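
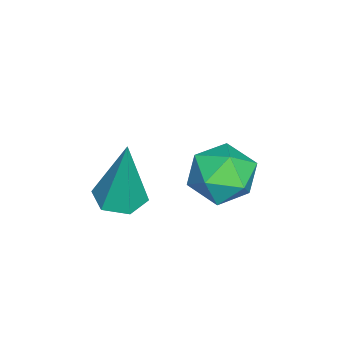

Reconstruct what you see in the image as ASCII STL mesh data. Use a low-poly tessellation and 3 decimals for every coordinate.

solid 
facet normal -0.541 0.788 -0.294
outer loop
vertex -3.155 3.16 -0.255
vertex -3.893 2.748 -0.001
vertex -3.455 3.261 0.569
endloop
endfacet
facet normal 0.110 0.991 -0.081
outer loop
vertex -3.155 3.16 -0.255
vertex -3.455 3.261 0.569
vertex -2.591 3.153 0.424
endloop
endfacet
facet normal 0.589 0.648 -0.483
outer loop
vertex -3.155 3.16 -0.255
vertex -2.591 3.153 0.424
vertex -2.494 2.574 -0.235
endloop
endfacet
facet normal 0.235 0.233 -0.943
outer loop
vertex -3.155 3.16 -0.255
vertex -2.494 2.574 -0.235
vertex -3.299 2.323 -0.498
endloop
endfacet
facet normal -0.463 0.320 -0.827
outer loop
vertex -3.155 3.16 -0.255
vertex -3.299 2.323 -0.498
vertex -3.893 2.748 -0.001
endloop
endfacet
facet normal 0.197 0.779 0.595
outer loop
vertex -2.591 3.153 0.424
vertex -3.455 3.261 0.569
vertex -2.981 2.737 1.098
endloop
endfacet
facet normal -0.856 0.452 0.251
outer loop
vertex -3.455 3.261 0.569
vertex -3.893 2.748 -0.001
vertex -3.786 2.486 0.835
endloop
endfacet
facet normal -0.730 -0.306 -0.611
outer loop
vertex -3.893 2.748 -0.001
vertex -3.299 2.323 -0.498
vertex -3.689 1.907 0.176
endloop
endfacet
facet normal 0.401 -0.446 -0.801
outer loop
vertex -3.299 2.323 -0.498
vertex -2.494 2.574 -0.235
vertex -2.825 1.799 0.031
endloop
endfacet
facet normal 0.973 0.225 -0.054
outer loop
vertex -2.494 2.574 -0.235
vertex -2.591 3.153 0.424
vertex -2.387 2.312 0.601
endloop
endfacet
facet normal -0.235 -0.233 0.943
outer loop
vertex -3.125 1.9 0.855
vertex -2.981 2.737 1.098
vertex -3.786 2.486 0.835
endloop
endfacet
facet normal -0.589 -0.648 0.483
outer loop
vertex -3.125 1.9 0.855
vertex -3.786 2.486 0.835
vertex -3.689 1.907 0.176
endloop
endfacet
facet normal -0.110 -0.991 0.081
outer loop
vertex -3.125 1.9 0.855
vertex -3.689 1.907 0.176
vertex -2.825 1.799 0.031
endloop
endfacet
facet normal 0.541 -0.788 0.294
outer loop
vertex -3.125 1.9 0.855
vertex -2.825 1.799 0.031
vertex -2.387 2.312 0.601
endloop
endfacet
facet normal 0.463 -0.320 0.827
outer loop
vertex -3.125 1.9 0.855
vertex -2.387 2.312 0.601
vertex -2.981 2.737 1.098
endloop
endfacet
facet normal -0.401 0.446 0.801
outer loop
vertex -3.786 2.486 0.835
vertex -2.981 2.737 1.098
vertex -3.455 3.261 0.569
endloop
endfacet
facet normal -0.973 -0.225 0.054
outer loop
vertex -3.689 1.907 0.176
vertex -3.786 2.486 0.835
vertex -3.893 2.748 -0.001
endloop
endfacet
facet normal -0.197 -0.779 -0.595
outer loop
vertex -2.825 1.799 0.031
vertex -3.689 1.907 0.176
vertex -3.299 2.323 -0.498
endloop
endfacet
facet normal 0.856 -0.452 -0.251
outer loop
vertex -2.387 2.312 0.601
vertex -2.825 1.799 0.031
vertex -2.494 2.574 -0.235
endloop
endfacet
facet normal 0.730 0.306 0.611
outer loop
vertex -2.981 2.737 1.098
vertex -2.387 2.312 0.601
vertex -2.591 3.153 0.424
endloop
endfacet
facet normal -0.107 -0.126 -0.986
outer loop
vertex -0.26 0.572 1.195
vertex -0.823 0.83 1.223
vertex -0.324 1.184 1.124
endloop
endfacet
facet normal 0.981 0.120 0.151
outer loop
vertex -0.26 0.572 1.195
vertex -0.324 1.184 1.124
vertex -0.617 1.07 3.117
endloop
endfacet
facet normal -0.107 -0.125 -0.986
outer loop
vertex -0.324 1.184 1.124
vertex -0.823 0.83 1.223
vertex -0.887 1.443 1.152
endloop
endfacet
facet normal 0.420 0.900 0.113
outer loop
vertex -0.324 1.184 1.124
vertex -0.887 1.443 1.152
vertex -0.617 1.07 3.117
endloop
endfacet
facet normal -0.108 -0.126 -0.986
outer loop
vertex -0.887 1.443 1.152
vertex -0.823 0.83 1.223
vertex -1.386 1.088 1.252
endloop
endfacet
facet normal -0.534 0.814 0.228
outer loop
vertex -0.887 1.443 1.152
vertex -1.386 1.088 1.252
vertex -0.617 1.07 3.117
endloop
endfacet
facet normal -0.108 -0.124 -0.986
outer loop
vertex -1.386 1.088 1.252
vertex -0.823 0.83 1.223
vertex -1.322 0.476 1.322
endloop
endfacet
facet normal -0.923 -0.053 0.380
outer loop
vertex -1.386 1.088 1.252
vertex -1.322 0.476 1.322
vertex -0.617 1.07 3.117
endloop
endfacet
facet normal -0.107 -0.125 -0.986
outer loop
vertex -1.322 0.476 1.322
vertex -0.823 0.83 1.223
vertex -0.759 0.217 1.294
endloop
endfacet
facet normal -0.362 -0.833 0.418
outer loop
vertex -1.322 0.476 1.322
vertex -0.759 0.217 1.294
vertex -0.617 1.07 3.117
endloop
endfacet
facet normal -0.107 -0.125 -0.986
outer loop
vertex -0.759 0.217 1.294
vertex -0.823 0.83 1.223
vertex -0.26 0.572 1.195
endloop
endfacet
facet normal 0.592 -0.747 0.303
outer loop
vertex -0.759 0.217 1.294
vertex -0.26 0.572 1.195
vertex -0.617 1.07 3.117
endloop
endfacet

endsolid


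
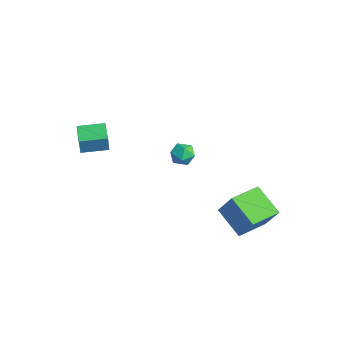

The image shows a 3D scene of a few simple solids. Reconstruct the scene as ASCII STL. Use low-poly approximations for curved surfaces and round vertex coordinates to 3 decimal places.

solid 
facet normal -0.545 -0.136 -0.827
outer loop
vertex 1.092 1.837 -2.857
vertex 0.601 3.579 -2.819
vertex 2.646 2.299 -3.957
endloop
endfacet
facet normal 0.271 -0.962 -0.021
outer loop
vertex 3.699 2.561 -2.361
vertex 1.092 1.837 -2.857
vertex 2.646 2.299 -3.957
endloop
endfacet
facet normal -0.545 -0.136 -0.827
outer loop
vertex 2.646 2.299 -3.957
vertex 0.601 3.579 -2.819
vertex 2.156 4.041 -3.92
endloop
endfacet
facet normal 0.793 0.235 -0.562
outer loop
vertex 2.156 4.041 -3.92
vertex 3.699 2.561 -2.361
vertex 2.646 2.299 -3.957
endloop
endfacet
facet normal -0.793 -0.236 0.562
outer loop
vertex 1.092 1.837 -2.857
vertex 1.654 3.841 -1.223
vertex 0.601 3.579 -2.819
endloop
endfacet
facet normal 0.271 -0.962 -0.021
outer loop
vertex 2.144 2.099 -1.26
vertex 1.092 1.837 -2.857
vertex 3.699 2.561 -2.361
endloop
endfacet
facet normal -0.794 -0.235 0.561
outer loop
vertex 2.144 2.099 -1.26
vertex 1.654 3.841 -1.223
vertex 1.092 1.837 -2.857
endloop
endfacet
facet normal -0.271 0.962 0.021
outer loop
vertex 0.601 3.579 -2.819
vertex 1.654 3.841 -1.223
vertex 2.156 4.041 -3.92
endloop
endfacet
facet normal 0.793 0.236 -0.561
outer loop
vertex 3.208 4.303 -2.323
vertex 3.699 2.561 -2.361
vertex 2.156 4.041 -3.92
endloop
endfacet
facet normal -0.271 0.962 0.021
outer loop
vertex 2.156 4.041 -3.92
vertex 1.654 3.841 -1.223
vertex 3.208 4.303 -2.323
endloop
endfacet
facet normal 0.545 0.136 0.827
outer loop
vertex 3.208 4.303 -2.323
vertex 2.144 2.099 -1.26
vertex 3.699 2.561 -2.361
endloop
endfacet
facet normal 0.545 0.136 0.827
outer loop
vertex 1.654 3.841 -1.223
vertex 2.144 2.099 -1.26
vertex 3.208 4.303 -2.323
endloop
endfacet
facet normal 0.265 0.956 0.128
outer loop
vertex 3.278 -0.562 3.583
vertex 3.191 -0.634 4.3
vertex 3.836 -0.772 3.997
endloop
endfacet
facet normal 0.585 0.677 -0.446
outer loop
vertex 3.278 -0.562 3.583
vertex 3.836 -0.772 3.997
vertex 3.719 -1.092 3.357
endloop
endfacet
facet normal 0.078 0.446 -0.892
outer loop
vertex 3.278 -0.562 3.583
vertex 3.719 -1.092 3.357
vertex 3.002 -1.152 3.264
endloop
endfacet
facet normal -0.557 0.581 -0.593
outer loop
vertex 3.278 -0.562 3.583
vertex 3.002 -1.152 3.264
vertex 2.676 -0.869 3.847
endloop
endfacet
facet normal -0.441 0.897 0.036
outer loop
vertex 3.278 -0.562 3.583
vertex 2.676 -0.869 3.847
vertex 3.191 -0.634 4.3
endloop
endfacet
facet normal 0.966 0.112 -0.233
outer loop
vertex 3.719 -1.092 3.357
vertex 3.836 -0.772 3.997
vertex 3.904 -1.491 3.933
endloop
endfacet
facet normal 0.447 0.563 0.695
outer loop
vertex 3.836 -0.772 3.997
vertex 3.191 -0.634 4.3
vertex 3.578 -1.208 4.516
endloop
endfacet
facet normal -0.694 0.468 0.547
outer loop
vertex 3.191 -0.634 4.3
vertex 2.676 -0.869 3.847
vertex 2.861 -1.268 4.423
endloop
endfacet
facet normal -0.880 -0.041 -0.472
outer loop
vertex 2.676 -0.869 3.847
vertex 3.002 -1.152 3.264
vertex 2.744 -1.588 3.783
endloop
endfacet
facet normal 0.146 -0.261 -0.954
outer loop
vertex 3.002 -1.152 3.264
vertex 3.719 -1.092 3.357
vertex 3.389 -1.726 3.48
endloop
endfacet
facet normal 0.557 -0.581 0.593
outer loop
vertex 3.302 -1.798 4.197
vertex 3.904 -1.491 3.933
vertex 3.578 -1.208 4.516
endloop
endfacet
facet normal -0.078 -0.446 0.892
outer loop
vertex 3.302 -1.798 4.197
vertex 3.578 -1.208 4.516
vertex 2.861 -1.268 4.423
endloop
endfacet
facet normal -0.585 -0.677 0.446
outer loop
vertex 3.302 -1.798 4.197
vertex 2.861 -1.268 4.423
vertex 2.744 -1.588 3.783
endloop
endfacet
facet normal -0.265 -0.956 -0.128
outer loop
vertex 3.302 -1.798 4.197
vertex 2.744 -1.588 3.783
vertex 3.389 -1.726 3.48
endloop
endfacet
facet normal 0.441 -0.897 -0.036
outer loop
vertex 3.302 -1.798 4.197
vertex 3.389 -1.726 3.48
vertex 3.904 -1.491 3.933
endloop
endfacet
facet normal 0.880 0.041 0.472
outer loop
vertex 3.578 -1.208 4.516
vertex 3.904 -1.491 3.933
vertex 3.836 -0.772 3.997
endloop
endfacet
facet normal -0.146 0.261 0.954
outer loop
vertex 2.861 -1.268 4.423
vertex 3.578 -1.208 4.516
vertex 3.191 -0.634 4.3
endloop
endfacet
facet normal -0.966 -0.112 0.233
outer loop
vertex 2.744 -1.588 3.783
vertex 2.861 -1.268 4.423
vertex 2.676 -0.869 3.847
endloop
endfacet
facet normal -0.447 -0.563 -0.695
outer loop
vertex 3.389 -1.726 3.48
vertex 2.744 -1.588 3.783
vertex 3.002 -1.152 3.264
endloop
endfacet
facet normal 0.694 -0.468 -0.547
outer loop
vertex 3.904 -1.491 3.933
vertex 3.389 -1.726 3.48
vertex 3.719 -1.092 3.357
endloop
endfacet
facet normal -0.949 0.275 0.153
outer loop
vertex -4.029 -3.918 2.049
vertex -3.601 -2.494 2.146
vertex -4.156 -3.813 1.073
endloop
endfacet
facet normal -0.287 -0.956 -0.065
outer loop
vertex -2.799 -4.206 0.854
vertex -4.029 -3.918 2.049
vertex -4.156 -3.813 1.073
endloop
endfacet
facet normal -0.949 0.275 0.153
outer loop
vertex -4.156 -3.813 1.073
vertex -3.601 -2.494 2.146
vertex -3.728 -2.389 1.17
endloop
endfacet
facet normal -0.128 0.106 -0.986
outer loop
vertex -3.728 -2.389 1.17
vertex -2.799 -4.206 0.854
vertex -4.156 -3.813 1.073
endloop
endfacet
facet normal 0.128 -0.106 0.986
outer loop
vertex -4.029 -3.918 2.049
vertex -2.244 -2.887 1.927
vertex -3.601 -2.494 2.146
endloop
endfacet
facet normal -0.287 -0.956 -0.065
outer loop
vertex -2.672 -4.311 1.83
vertex -4.029 -3.918 2.049
vertex -2.799 -4.206 0.854
endloop
endfacet
facet normal 0.128 -0.106 0.986
outer loop
vertex -2.672 -4.311 1.83
vertex -2.244 -2.887 1.927
vertex -4.029 -3.918 2.049
endloop
endfacet
facet normal 0.287 0.956 0.065
outer loop
vertex -3.601 -2.494 2.146
vertex -2.244 -2.887 1.927
vertex -3.728 -2.389 1.17
endloop
endfacet
facet normal -0.128 0.106 -0.986
outer loop
vertex -2.371 -2.782 0.951
vertex -2.799 -4.206 0.854
vertex -3.728 -2.389 1.17
endloop
endfacet
facet normal 0.287 0.956 0.065
outer loop
vertex -3.728 -2.389 1.17
vertex -2.244 -2.887 1.927
vertex -2.371 -2.782 0.951
endloop
endfacet
facet normal 0.949 -0.275 -0.153
outer loop
vertex -2.371 -2.782 0.951
vertex -2.672 -4.311 1.83
vertex -2.799 -4.206 0.854
endloop
endfacet
facet normal 0.949 -0.275 -0.153
outer loop
vertex -2.244 -2.887 1.927
vertex -2.672 -4.311 1.83
vertex -2.371 -2.782 0.951
endloop
endfacet

endsolid


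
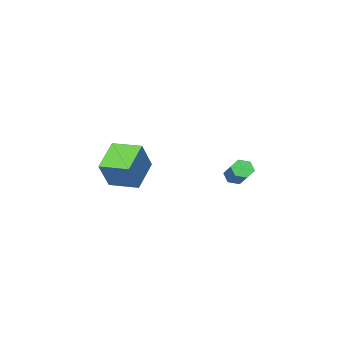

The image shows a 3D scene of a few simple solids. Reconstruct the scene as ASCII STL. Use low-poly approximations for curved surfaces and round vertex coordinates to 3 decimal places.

solid 
facet normal -0.382 -0.717 -0.583
outer loop
vertex -3.291 2.033 -0.745
vertex -3.804 2.445 -0.915
vertex -3.234 2.442 -1.285
endloop
endfacet
facet normal 0.920 -0.353 -0.170
outer loop
vertex -3.291 2.033 -0.745
vertex -3.234 2.442 -1.285
vertex -2.603 3.322 0.305
endloop
endfacet
facet normal 0.920 -0.353 -0.170
outer loop
vertex -2.603 3.322 0.305
vertex -3.234 2.442 -1.285
vertex -2.545 3.732 -0.235
endloop
endfacet
facet normal 0.382 0.716 0.584
outer loop
vertex -2.603 3.322 0.305
vertex -2.545 3.732 -0.235
vertex -3.116 3.735 0.135
endloop
endfacet
facet normal -0.382 -0.717 -0.583
outer loop
vertex -3.234 2.442 -1.285
vertex -3.804 2.445 -0.915
vertex -3.747 2.854 -1.455
endloop
endfacet
facet normal 0.533 0.345 -0.773
outer loop
vertex -3.234 2.442 -1.285
vertex -3.747 2.854 -1.455
vertex -2.545 3.732 -0.235
endloop
endfacet
facet normal 0.533 0.345 -0.773
outer loop
vertex -2.545 3.732 -0.235
vertex -3.747 2.854 -1.455
vertex -3.058 4.144 -0.405
endloop
endfacet
facet normal 0.382 0.716 0.584
outer loop
vertex -2.545 3.732 -0.235
vertex -3.058 4.144 -0.405
vertex -3.116 3.735 0.135
endloop
endfacet
facet normal -0.383 -0.716 -0.583
outer loop
vertex -3.747 2.854 -1.455
vertex -3.804 2.445 -0.915
vertex -4.317 2.858 -1.085
endloop
endfacet
facet normal -0.387 0.698 -0.603
outer loop
vertex -3.747 2.854 -1.455
vertex -4.317 2.858 -1.085
vertex -3.058 4.144 -0.405
endloop
endfacet
facet normal -0.387 0.698 -0.603
outer loop
vertex -3.058 4.144 -0.405
vertex -4.317 2.858 -1.085
vertex -3.629 4.147 -0.035
endloop
endfacet
facet normal 0.382 0.716 0.584
outer loop
vertex -3.058 4.144 -0.405
vertex -3.629 4.147 -0.035
vertex -3.116 3.735 0.135
endloop
endfacet
facet normal -0.382 -0.716 -0.584
outer loop
vertex -4.317 2.858 -1.085
vertex -3.804 2.445 -0.915
vertex -4.375 2.448 -0.545
endloop
endfacet
facet normal -0.920 0.353 0.169
outer loop
vertex -4.317 2.858 -1.085
vertex -4.375 2.448 -0.545
vertex -3.629 4.147 -0.035
endloop
endfacet
facet normal -0.920 0.353 0.170
outer loop
vertex -3.629 4.147 -0.035
vertex -4.375 2.448 -0.545
vertex -3.686 3.738 0.505
endloop
endfacet
facet normal 0.382 0.717 0.583
outer loop
vertex -3.629 4.147 -0.035
vertex -3.686 3.738 0.505
vertex -3.116 3.735 0.135
endloop
endfacet
facet normal -0.382 -0.716 -0.584
outer loop
vertex -4.375 2.448 -0.545
vertex -3.804 2.445 -0.915
vertex -3.862 2.036 -0.375
endloop
endfacet
facet normal -0.533 -0.345 0.773
outer loop
vertex -4.375 2.448 -0.545
vertex -3.862 2.036 -0.375
vertex -3.686 3.738 0.505
endloop
endfacet
facet normal -0.533 -0.345 0.773
outer loop
vertex -3.686 3.738 0.505
vertex -3.862 2.036 -0.375
vertex -3.173 3.326 0.675
endloop
endfacet
facet normal 0.382 0.717 0.583
outer loop
vertex -3.686 3.738 0.505
vertex -3.173 3.326 0.675
vertex -3.116 3.735 0.135
endloop
endfacet
facet normal -0.382 -0.716 -0.584
outer loop
vertex -3.862 2.036 -0.375
vertex -3.804 2.445 -0.915
vertex -3.291 2.033 -0.745
endloop
endfacet
facet normal 0.387 -0.698 0.603
outer loop
vertex -3.862 2.036 -0.375
vertex -3.291 2.033 -0.745
vertex -3.173 3.326 0.675
endloop
endfacet
facet normal 0.387 -0.698 0.603
outer loop
vertex -3.173 3.326 0.675
vertex -3.291 2.033 -0.745
vertex -2.603 3.322 0.305
endloop
endfacet
facet normal 0.383 0.716 0.583
outer loop
vertex -3.173 3.326 0.675
vertex -2.603 3.322 0.305
vertex -3.116 3.735 0.135
endloop
endfacet
facet normal -0.500 -0.193 -0.844
outer loop
vertex 2.07 -0.273 0.852
vertex 1.345 1.33 0.916
vertex 3.639 0.48 -0.25
endloop
endfacet
facet normal 0.411 -0.911 -0.037
outer loop
vertex 4.655 0.87 1.464
vertex 2.07 -0.273 0.852
vertex 3.639 0.48 -0.25
endloop
endfacet
facet normal -0.500 -0.192 -0.844
outer loop
vertex 3.639 0.48 -0.25
vertex 1.345 1.33 0.916
vertex 2.915 2.083 -0.186
endloop
endfacet
facet normal 0.762 0.365 -0.535
outer loop
vertex 2.915 2.083 -0.186
vertex 4.655 0.87 1.464
vertex 3.639 0.48 -0.25
endloop
endfacet
facet normal -0.762 -0.366 0.535
outer loop
vertex 2.07 -0.273 0.852
vertex 2.361 1.72 2.63
vertex 1.345 1.33 0.916
endloop
endfacet
facet normal 0.411 -0.911 -0.036
outer loop
vertex 3.085 0.117 2.566
vertex 2.07 -0.273 0.852
vertex 4.655 0.87 1.464
endloop
endfacet
facet normal -0.762 -0.366 0.534
outer loop
vertex 3.085 0.117 2.566
vertex 2.361 1.72 2.63
vertex 2.07 -0.273 0.852
endloop
endfacet
facet normal -0.411 0.911 0.037
outer loop
vertex 1.345 1.33 0.916
vertex 2.361 1.72 2.63
vertex 2.915 2.083 -0.186
endloop
endfacet
facet normal 0.762 0.366 -0.534
outer loop
vertex 3.93 2.473 1.528
vertex 4.655 0.87 1.464
vertex 2.915 2.083 -0.186
endloop
endfacet
facet normal -0.411 0.911 0.036
outer loop
vertex 2.915 2.083 -0.186
vertex 2.361 1.72 2.63
vertex 3.93 2.473 1.528
endloop
endfacet
facet normal 0.500 0.193 0.844
outer loop
vertex 3.93 2.473 1.528
vertex 3.085 0.117 2.566
vertex 4.655 0.87 1.464
endloop
endfacet
facet normal 0.501 0.192 0.844
outer loop
vertex 2.361 1.72 2.63
vertex 3.085 0.117 2.566
vertex 3.93 2.473 1.528
endloop
endfacet

endsolid


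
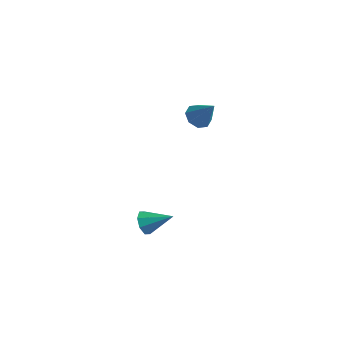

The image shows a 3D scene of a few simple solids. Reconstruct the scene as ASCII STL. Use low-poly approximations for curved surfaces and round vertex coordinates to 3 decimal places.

solid 
facet normal -0.572 0.031 -0.820
outer loop
vertex 1.818 1.558 1.726
vertex 1.213 1.725 2.154
vertex 1.747 2.131 1.797
endloop
endfacet
facet normal 0.973 0.143 -0.182
outer loop
vertex 1.818 1.558 1.726
vertex 1.747 2.131 1.797
vertex 2.127 1.675 3.466
endloop
endfacet
facet normal -0.572 0.032 -0.820
outer loop
vertex 1.747 2.131 1.797
vertex 1.213 1.725 2.154
vertex 1.363 2.466 2.078
endloop
endfacet
facet normal 0.676 0.735 0.047
outer loop
vertex 1.747 2.131 1.797
vertex 1.363 2.466 2.078
vertex 2.127 1.675 3.466
endloop
endfacet
facet normal -0.571 0.032 -0.820
outer loop
vertex 1.363 2.466 2.078
vertex 1.213 1.725 2.154
vertex 0.891 2.367 2.403
endloop
endfacet
facet normal 0.118 0.889 0.442
outer loop
vertex 1.363 2.466 2.078
vertex 0.891 2.367 2.403
vertex 2.127 1.675 3.466
endloop
endfacet
facet normal -0.572 0.031 -0.820
outer loop
vertex 0.891 2.367 2.403
vertex 1.213 1.725 2.154
vertex 0.607 1.892 2.583
endloop
endfacet
facet normal -0.374 0.516 0.771
outer loop
vertex 0.891 2.367 2.403
vertex 0.607 1.892 2.583
vertex 2.127 1.675 3.466
endloop
endfacet
facet normal -0.572 0.032 -0.820
outer loop
vertex 0.607 1.892 2.583
vertex 1.213 1.725 2.154
vertex 0.678 1.319 2.511
endloop
endfacet
facet normal -0.513 -0.169 0.842
outer loop
vertex 0.607 1.892 2.583
vertex 0.678 1.319 2.511
vertex 2.127 1.675 3.466
endloop
endfacet
facet normal -0.571 0.031 -0.820
outer loop
vertex 0.678 1.319 2.511
vertex 1.213 1.725 2.154
vertex 1.062 0.984 2.231
endloop
endfacet
facet normal -0.217 -0.760 0.612
outer loop
vertex 0.678 1.319 2.511
vertex 1.062 0.984 2.231
vertex 2.127 1.675 3.466
endloop
endfacet
facet normal -0.572 0.032 -0.819
outer loop
vertex 1.062 0.984 2.231
vertex 1.213 1.725 2.154
vertex 1.534 1.083 1.905
endloop
endfacet
facet normal 0.342 -0.914 0.217
outer loop
vertex 1.062 0.984 2.231
vertex 1.534 1.083 1.905
vertex 2.127 1.675 3.466
endloop
endfacet
facet normal -0.571 0.032 -0.820
outer loop
vertex 1.534 1.083 1.905
vertex 1.213 1.725 2.154
vertex 1.818 1.558 1.726
endloop
endfacet
facet normal 0.834 -0.541 -0.112
outer loop
vertex 1.534 1.083 1.905
vertex 1.818 1.558 1.726
vertex 2.127 1.675 3.466
endloop
endfacet
facet normal -0.825 -0.304 -0.476
outer loop
vertex 0.429 -1.893 -4.949
vertex 0.022 -1.714 -4.358
vertex 0.243 -1.359 -4.968
endloop
endfacet
facet normal 0.738 0.235 -0.632
outer loop
vertex 0.429 -1.893 -4.949
vertex 0.243 -1.359 -4.968
vertex 1.398 -1.206 -3.562
endloop
endfacet
facet normal -0.825 -0.305 -0.476
outer loop
vertex 0.243 -1.359 -4.968
vertex 0.022 -1.714 -4.358
vertex -0.073 -1.033 -4.63
endloop
endfacet
facet normal 0.398 0.817 -0.416
outer loop
vertex 0.243 -1.359 -4.968
vertex -0.073 -1.033 -4.63
vertex 1.398 -1.206 -3.562
endloop
endfacet
facet normal -0.824 -0.305 -0.477
outer loop
vertex -0.073 -1.033 -4.63
vertex 0.022 -1.714 -4.358
vertex -0.334 -1.106 -4.132
endloop
endfacet
facet normal 0.008 0.989 0.149
outer loop
vertex -0.073 -1.033 -4.63
vertex -0.334 -1.106 -4.132
vertex 1.398 -1.206 -3.562
endloop
endfacet
facet normal -0.824 -0.305 -0.477
outer loop
vertex -0.334 -1.106 -4.132
vertex 0.022 -1.714 -4.358
vertex -0.386 -1.536 -3.767
endloop
endfacet
facet normal -0.204 0.648 0.734
outer loop
vertex -0.334 -1.106 -4.132
vertex -0.386 -1.536 -3.767
vertex 1.398 -1.206 -3.562
endloop
endfacet
facet normal -0.824 -0.304 -0.477
outer loop
vertex -0.386 -1.536 -3.767
vertex 0.022 -1.714 -4.358
vertex -0.2 -2.07 -3.748
endloop
endfacet
facet normal -0.113 -0.004 0.994
outer loop
vertex -0.386 -1.536 -3.767
vertex -0.2 -2.07 -3.748
vertex 1.398 -1.206 -3.562
endloop
endfacet
facet normal -0.825 -0.303 -0.477
outer loop
vertex -0.2 -2.07 -3.748
vertex 0.022 -1.714 -4.358
vertex 0.116 -2.396 -4.087
endloop
endfacet
facet normal 0.227 -0.587 0.777
outer loop
vertex -0.2 -2.07 -3.748
vertex 0.116 -2.396 -4.087
vertex 1.398 -1.206 -3.562
endloop
endfacet
facet normal -0.825 -0.303 -0.478
outer loop
vertex 0.116 -2.396 -4.087
vertex 0.022 -1.714 -4.358
vertex 0.377 -2.323 -4.584
endloop
endfacet
facet normal 0.617 -0.758 0.212
outer loop
vertex 0.116 -2.396 -4.087
vertex 0.377 -2.323 -4.584
vertex 1.398 -1.206 -3.562
endloop
endfacet
facet normal -0.825 -0.304 -0.476
outer loop
vertex 0.377 -2.323 -4.584
vertex 0.022 -1.714 -4.358
vertex 0.429 -1.893 -4.949
endloop
endfacet
facet normal 0.829 -0.417 -0.373
outer loop
vertex 0.377 -2.323 -4.584
vertex 0.429 -1.893 -4.949
vertex 1.398 -1.206 -3.562
endloop
endfacet

endsolid


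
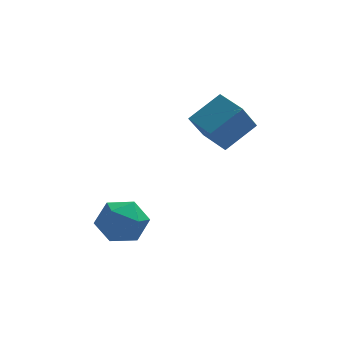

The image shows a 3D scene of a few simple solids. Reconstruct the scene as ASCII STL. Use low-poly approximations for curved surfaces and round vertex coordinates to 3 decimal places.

solid 
facet normal 0.071 0.892 -0.447
outer loop
vertex -2.798 1.215 -3.162
vertex -3.882 1.542 -2.682
vertex -2.843 1.769 -2.065
endloop
endfacet
facet normal 0.717 0.633 -0.290
outer loop
vertex -2.798 1.215 -3.162
vertex -2.843 1.769 -2.065
vertex -2.079 0.822 -2.244
endloop
endfacet
facet normal 0.788 0.002 -0.616
outer loop
vertex -2.798 1.215 -3.162
vertex -2.079 0.822 -2.244
vertex -2.647 0.009 -2.972
endloop
endfacet
facet normal 0.185 -0.130 -0.974
outer loop
vertex -2.798 1.215 -3.162
vertex -2.647 0.009 -2.972
vertex -3.761 0.454 -3.243
endloop
endfacet
facet normal -0.259 0.420 -0.870
outer loop
vertex -2.798 1.215 -3.162
vertex -3.761 0.454 -3.243
vertex -3.882 1.542 -2.682
endloop
endfacet
facet normal 0.745 0.523 0.414
outer loop
vertex -2.079 0.822 -2.244
vertex -2.843 1.769 -2.065
vertex -2.719 0.906 -1.197
endloop
endfacet
facet normal -0.300 0.940 0.160
outer loop
vertex -2.843 1.769 -2.065
vertex -3.882 1.542 -2.682
vertex -3.833 1.351 -1.468
endloop
endfacet
facet normal -0.833 0.177 -0.524
outer loop
vertex -3.882 1.542 -2.682
vertex -3.761 0.454 -3.243
vertex -4.401 0.538 -2.196
endloop
endfacet
facet normal -0.116 -0.713 -0.692
outer loop
vertex -3.761 0.454 -3.243
vertex -2.647 0.009 -2.972
vertex -3.637 -0.409 -2.375
endloop
endfacet
facet normal 0.859 -0.499 -0.113
outer loop
vertex -2.647 0.009 -2.972
vertex -2.079 0.822 -2.244
vertex -2.598 -0.182 -1.758
endloop
endfacet
facet normal -0.185 0.130 0.974
outer loop
vertex -3.682 0.145 -1.278
vertex -2.719 0.906 -1.197
vertex -3.833 1.351 -1.468
endloop
endfacet
facet normal -0.788 -0.002 0.616
outer loop
vertex -3.682 0.145 -1.278
vertex -3.833 1.351 -1.468
vertex -4.401 0.538 -2.196
endloop
endfacet
facet normal -0.717 -0.633 0.290
outer loop
vertex -3.682 0.145 -1.278
vertex -4.401 0.538 -2.196
vertex -3.637 -0.409 -2.375
endloop
endfacet
facet normal -0.071 -0.892 0.447
outer loop
vertex -3.682 0.145 -1.278
vertex -3.637 -0.409 -2.375
vertex -2.598 -0.182 -1.758
endloop
endfacet
facet normal 0.259 -0.420 0.870
outer loop
vertex -3.682 0.145 -1.278
vertex -2.598 -0.182 -1.758
vertex -2.719 0.906 -1.197
endloop
endfacet
facet normal 0.116 0.713 0.692
outer loop
vertex -3.833 1.351 -1.468
vertex -2.719 0.906 -1.197
vertex -2.843 1.769 -2.065
endloop
endfacet
facet normal -0.859 0.499 0.113
outer loop
vertex -4.401 0.538 -2.196
vertex -3.833 1.351 -1.468
vertex -3.882 1.542 -2.682
endloop
endfacet
facet normal -0.745 -0.523 -0.414
outer loop
vertex -3.637 -0.409 -2.375
vertex -4.401 0.538 -2.196
vertex -3.761 0.454 -3.243
endloop
endfacet
facet normal 0.300 -0.940 -0.160
outer loop
vertex -2.598 -0.182 -1.758
vertex -3.637 -0.409 -2.375
vertex -2.647 0.009 -2.972
endloop
endfacet
facet normal 0.833 -0.177 0.524
outer loop
vertex -2.719 0.906 -1.197
vertex -2.598 -0.182 -1.758
vertex -2.079 0.822 -2.244
endloop
endfacet
facet normal -0.546 0.813 0.201
outer loop
vertex -0.352 2.897 2.582
vertex 1.03 3.56 3.654
vertex 0.35 3.719 1.168
endloop
endfacet
facet normal -0.739 -0.355 -0.573
outer loop
vertex 1.17 2.5 0.866
vertex -0.352 2.897 2.582
vertex 0.35 3.719 1.168
endloop
endfacet
facet normal -0.546 0.813 0.201
outer loop
vertex 0.35 3.719 1.168
vertex 1.03 3.56 3.654
vertex 1.732 4.382 2.24
endloop
endfacet
facet normal 0.394 0.462 -0.794
outer loop
vertex 1.732 4.382 2.24
vertex 1.17 2.5 0.866
vertex 0.35 3.719 1.168
endloop
endfacet
facet normal -0.394 -0.462 0.794
outer loop
vertex -0.352 2.897 2.582
vertex 1.85 2.341 3.352
vertex 1.03 3.56 3.654
endloop
endfacet
facet normal -0.739 -0.355 -0.573
outer loop
vertex 0.468 1.678 2.28
vertex -0.352 2.897 2.582
vertex 1.17 2.5 0.866
endloop
endfacet
facet normal -0.394 -0.462 0.794
outer loop
vertex 0.468 1.678 2.28
vertex 1.85 2.341 3.352
vertex -0.352 2.897 2.582
endloop
endfacet
facet normal 0.739 0.355 0.573
outer loop
vertex 1.03 3.56 3.654
vertex 1.85 2.341 3.352
vertex 1.732 4.382 2.24
endloop
endfacet
facet normal 0.394 0.462 -0.794
outer loop
vertex 2.552 3.163 1.938
vertex 1.17 2.5 0.866
vertex 1.732 4.382 2.24
endloop
endfacet
facet normal 0.739 0.355 0.573
outer loop
vertex 1.732 4.382 2.24
vertex 1.85 2.341 3.352
vertex 2.552 3.163 1.938
endloop
endfacet
facet normal 0.546 -0.813 -0.201
outer loop
vertex 2.552 3.163 1.938
vertex 0.468 1.678 2.28
vertex 1.17 2.5 0.866
endloop
endfacet
facet normal 0.546 -0.813 -0.201
outer loop
vertex 1.85 2.341 3.352
vertex 0.468 1.678 2.28
vertex 2.552 3.163 1.938
endloop
endfacet

endsolid


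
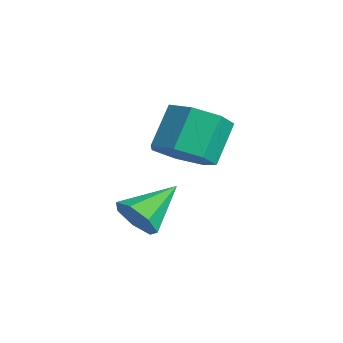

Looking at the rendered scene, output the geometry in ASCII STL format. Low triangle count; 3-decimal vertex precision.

solid 
facet normal 0.290 -0.559 -0.776
outer loop
vertex -2.731 2.77 2.425
vertex -3.587 2.699 2.156
vertex -2.979 3.324 1.933
endloop
endfacet
facet normal 0.903 0.429 0.028
outer loop
vertex -2.731 2.77 2.425
vertex -2.979 3.324 1.933
vertex -3.137 3.552 3.512
endloop
endfacet
facet normal 0.903 0.429 0.028
outer loop
vertex -3.137 3.552 3.512
vertex -2.979 3.324 1.933
vertex -3.385 4.106 3.021
endloop
endfacet
facet normal -0.290 0.559 0.777
outer loop
vertex -3.137 3.552 3.512
vertex -3.385 4.106 3.021
vertex -3.993 3.481 3.244
endloop
endfacet
facet normal 0.290 -0.559 -0.777
outer loop
vertex -2.979 3.324 1.933
vertex -3.587 2.699 2.156
vertex -3.685 3.407 1.61
endloop
endfacet
facet normal 0.314 0.823 -0.474
outer loop
vertex -2.979 3.324 1.933
vertex -3.685 3.407 1.61
vertex -3.385 4.106 3.021
endloop
endfacet
facet normal 0.315 0.822 -0.474
outer loop
vertex -3.385 4.106 3.021
vertex -3.685 3.407 1.61
vertex -4.091 4.19 2.697
endloop
endfacet
facet normal -0.290 0.559 0.777
outer loop
vertex -3.385 4.106 3.021
vertex -4.091 4.19 2.697
vertex -3.993 3.481 3.244
endloop
endfacet
facet normal 0.290 -0.559 -0.777
outer loop
vertex -3.685 3.407 1.61
vertex -3.587 2.699 2.156
vertex -4.317 2.957 1.698
endloop
endfacet
facet normal -0.511 0.596 -0.620
outer loop
vertex -3.685 3.407 1.61
vertex -4.317 2.957 1.698
vertex -4.091 4.19 2.697
endloop
endfacet
facet normal -0.511 0.596 -0.619
outer loop
vertex -4.091 4.19 2.697
vertex -4.317 2.957 1.698
vertex -4.723 3.739 2.785
endloop
endfacet
facet normal -0.291 0.559 0.777
outer loop
vertex -4.091 4.19 2.697
vertex -4.723 3.739 2.785
vertex -3.993 3.481 3.244
endloop
endfacet
facet normal 0.290 -0.559 -0.777
outer loop
vertex -4.317 2.957 1.698
vertex -3.587 2.699 2.156
vertex -4.399 2.312 2.131
endloop
endfacet
facet normal -0.951 -0.079 -0.298
outer loop
vertex -4.317 2.957 1.698
vertex -4.399 2.312 2.131
vertex -4.723 3.739 2.785
endloop
endfacet
facet normal -0.951 -0.079 -0.299
outer loop
vertex -4.723 3.739 2.785
vertex -4.399 2.312 2.131
vertex -4.806 3.095 3.218
endloop
endfacet
facet normal -0.290 0.559 0.776
outer loop
vertex -4.723 3.739 2.785
vertex -4.806 3.095 3.218
vertex -3.993 3.481 3.244
endloop
endfacet
facet normal 0.290 -0.559 -0.777
outer loop
vertex -4.399 2.312 2.131
vertex -3.587 2.699 2.156
vertex -3.87 1.959 2.583
endloop
endfacet
facet normal -0.675 -0.695 0.248
outer loop
vertex -4.399 2.312 2.131
vertex -3.87 1.959 2.583
vertex -4.806 3.095 3.218
endloop
endfacet
facet normal -0.675 -0.695 0.247
outer loop
vertex -4.806 3.095 3.218
vertex -3.87 1.959 2.583
vertex -4.276 2.741 3.671
endloop
endfacet
facet normal -0.290 0.559 0.777
outer loop
vertex -4.806 3.095 3.218
vertex -4.276 2.741 3.671
vertex -3.993 3.481 3.244
endloop
endfacet
facet normal 0.290 -0.559 -0.777
outer loop
vertex -3.87 1.959 2.583
vertex -3.587 2.699 2.156
vertex -3.127 2.162 2.714
endloop
endfacet
facet normal 0.108 -0.788 0.607
outer loop
vertex -3.87 1.959 2.583
vertex -3.127 2.162 2.714
vertex -4.276 2.741 3.671
endloop
endfacet
facet normal 0.110 -0.787 0.608
outer loop
vertex -4.276 2.741 3.671
vertex -3.127 2.162 2.714
vertex -3.533 2.945 3.801
endloop
endfacet
facet normal -0.289 0.559 0.777
outer loop
vertex -4.276 2.741 3.671
vertex -3.533 2.945 3.801
vertex -3.993 3.481 3.244
endloop
endfacet
facet normal 0.290 -0.559 -0.777
outer loop
vertex -3.127 2.162 2.714
vertex -3.587 2.699 2.156
vertex -2.731 2.77 2.425
endloop
endfacet
facet normal 0.811 -0.286 0.509
outer loop
vertex -3.127 2.162 2.714
vertex -2.731 2.77 2.425
vertex -3.533 2.945 3.801
endloop
endfacet
facet normal 0.811 -0.287 0.509
outer loop
vertex -3.533 2.945 3.801
vertex -2.731 2.77 2.425
vertex -3.137 3.552 3.512
endloop
endfacet
facet normal -0.290 0.559 0.777
outer loop
vertex -3.533 2.945 3.801
vertex -3.137 3.552 3.512
vertex -3.993 3.481 3.244
endloop
endfacet
facet normal 0.138 -0.872 -0.470
outer loop
vertex -3.468 1.108 0.851
vertex -3.685 1.407 0.233
vertex -3.019 1.367 0.502
endloop
endfacet
facet normal 0.573 0.103 0.813
outer loop
vertex -3.468 1.108 0.851
vertex -3.019 1.367 0.502
vertex -3.895 2.733 0.947
endloop
endfacet
facet normal 0.138 -0.871 -0.471
outer loop
vertex -3.019 1.367 0.502
vertex -3.685 1.407 0.233
vertex -3.071 1.657 -0.049
endloop
endfacet
facet normal 0.854 0.490 0.177
outer loop
vertex -3.019 1.367 0.502
vertex -3.071 1.657 -0.049
vertex -3.895 2.733 0.947
endloop
endfacet
facet normal 0.139 -0.871 -0.470
outer loop
vertex -3.071 1.657 -0.049
vertex -3.685 1.407 0.233
vertex -3.586 1.758 -0.388
endloop
endfacet
facet normal 0.451 0.767 -0.456
outer loop
vertex -3.071 1.657 -0.049
vertex -3.586 1.758 -0.388
vertex -3.895 2.733 0.947
endloop
endfacet
facet normal 0.137 -0.872 -0.471
outer loop
vertex -3.586 1.758 -0.388
vertex -3.685 1.407 0.233
vertex -4.175 1.596 -0.26
endloop
endfacet
facet normal -0.331 0.724 -0.605
outer loop
vertex -3.586 1.758 -0.388
vertex -4.175 1.596 -0.26
vertex -3.895 2.733 0.947
endloop
endfacet
facet normal 0.138 -0.871 -0.471
outer loop
vertex -4.175 1.596 -0.26
vertex -3.685 1.407 0.233
vertex -4.396 1.291 0.239
endloop
endfacet
facet normal -0.905 0.393 -0.161
outer loop
vertex -4.175 1.596 -0.26
vertex -4.396 1.291 0.239
vertex -3.895 2.733 0.947
endloop
endfacet
facet normal 0.138 -0.872 -0.469
outer loop
vertex -4.396 1.291 0.239
vertex -3.685 1.407 0.233
vertex -4.081 1.075 0.734
endloop
endfacet
facet normal -0.839 0.024 0.544
outer loop
vertex -4.396 1.291 0.239
vertex -4.081 1.075 0.734
vertex -3.895 2.733 0.947
endloop
endfacet
facet normal 0.137 -0.872 -0.470
outer loop
vertex -4.081 1.075 0.734
vertex -3.685 1.407 0.233
vertex -3.468 1.108 0.851
endloop
endfacet
facet normal -0.181 -0.105 0.978
outer loop
vertex -4.081 1.075 0.734
vertex -3.468 1.108 0.851
vertex -3.895 2.733 0.947
endloop
endfacet

endsolid


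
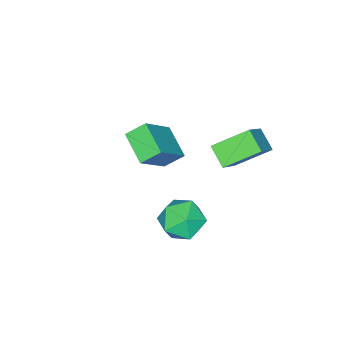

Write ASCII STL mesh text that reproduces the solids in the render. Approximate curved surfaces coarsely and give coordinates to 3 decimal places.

solid 
facet normal -0.627 0.612 0.481
outer loop
vertex -0.289 -0.169 -0.839
vertex 0.001 0.534 -1.356
vertex -1.457 -0.5 -1.941
endloop
endfacet
facet normal -0.314 -0.765 0.563
outer loop
vertex -0.541 -1.394 -2.644
vertex -0.289 -0.169 -0.839
vertex -1.457 -0.5 -1.941
endloop
endfacet
facet normal -0.627 0.612 0.481
outer loop
vertex -1.457 -0.5 -1.941
vertex 0.001 0.534 -1.356
vertex -1.168 0.203 -2.459
endloop
endfacet
facet normal -0.713 -0.202 -0.672
outer loop
vertex -1.168 0.203 -2.459
vertex -0.541 -1.394 -2.644
vertex -1.457 -0.5 -1.941
endloop
endfacet
facet normal 0.712 0.201 0.673
outer loop
vertex -0.289 -0.169 -0.839
vertex 0.917 -0.36 -2.059
vertex 0.001 0.534 -1.356
endloop
endfacet
facet normal -0.315 -0.764 0.563
outer loop
vertex 0.628 -1.063 -1.541
vertex -0.289 -0.169 -0.839
vertex -0.541 -1.394 -2.644
endloop
endfacet
facet normal 0.712 0.203 0.672
outer loop
vertex 0.628 -1.063 -1.541
vertex 0.917 -0.36 -2.059
vertex -0.289 -0.169 -0.839
endloop
endfacet
facet normal 0.314 0.765 -0.563
outer loop
vertex 0.001 0.534 -1.356
vertex 0.917 -0.36 -2.059
vertex -1.168 0.203 -2.459
endloop
endfacet
facet normal -0.712 -0.201 -0.673
outer loop
vertex -0.251 -0.691 -3.161
vertex -0.541 -1.394 -2.644
vertex -1.168 0.203 -2.459
endloop
endfacet
facet normal 0.314 0.764 -0.563
outer loop
vertex -1.168 0.203 -2.459
vertex 0.917 -0.36 -2.059
vertex -0.251 -0.691 -3.161
endloop
endfacet
facet normal 0.627 -0.613 -0.481
outer loop
vertex -0.251 -0.691 -3.161
vertex 0.628 -1.063 -1.541
vertex -0.541 -1.394 -2.644
endloop
endfacet
facet normal 0.627 -0.612 -0.481
outer loop
vertex 0.917 -0.36 -2.059
vertex 0.628 -1.063 -1.541
vertex -0.251 -0.691 -3.161
endloop
endfacet
facet normal -0.729 0.617 -0.297
outer loop
vertex 3.01 0.168 -3.458
vertex 2.465 -0.189 -2.862
vertex 2.965 0.506 -2.644
endloop
endfacet
facet normal -0.088 0.918 -0.386
outer loop
vertex 3.01 0.168 -3.458
vertex 2.965 0.506 -2.644
vertex 3.749 0.415 -3.04
endloop
endfacet
facet normal 0.295 0.497 -0.816
outer loop
vertex 3.01 0.168 -3.458
vertex 3.749 0.415 -3.04
vertex 3.733 -0.337 -3.504
endloop
endfacet
facet normal -0.108 -0.064 -0.992
outer loop
vertex 3.01 0.168 -3.458
vertex 3.733 -0.337 -3.504
vertex 2.94 -0.71 -3.394
endloop
endfacet
facet normal -0.741 0.010 -0.671
outer loop
vertex 3.01 0.168 -3.458
vertex 2.94 -0.71 -3.394
vertex 2.465 -0.189 -2.862
endloop
endfacet
facet normal 0.235 0.939 0.250
outer loop
vertex 3.749 0.415 -3.04
vertex 2.965 0.506 -2.644
vertex 3.66 0.21 -2.186
endloop
endfacet
facet normal -0.800 0.452 0.394
outer loop
vertex 2.965 0.506 -2.644
vertex 2.465 -0.189 -2.862
vertex 2.867 -0.163 -2.076
endloop
endfacet
facet normal -0.820 -0.531 -0.213
outer loop
vertex 2.465 -0.189 -2.862
vertex 2.94 -0.71 -3.394
vertex 2.851 -0.915 -2.54
endloop
endfacet
facet normal 0.205 -0.651 -0.731
outer loop
vertex 2.94 -0.71 -3.394
vertex 3.733 -0.337 -3.504
vertex 3.635 -1.006 -2.936
endloop
endfacet
facet normal 0.857 0.257 -0.447
outer loop
vertex 3.733 -0.337 -3.504
vertex 3.749 0.415 -3.04
vertex 4.135 -0.311 -2.718
endloop
endfacet
facet normal 0.108 0.064 0.992
outer loop
vertex 3.59 -0.668 -2.122
vertex 3.66 0.21 -2.186
vertex 2.867 -0.163 -2.076
endloop
endfacet
facet normal -0.295 -0.497 0.816
outer loop
vertex 3.59 -0.668 -2.122
vertex 2.867 -0.163 -2.076
vertex 2.851 -0.915 -2.54
endloop
endfacet
facet normal 0.088 -0.918 0.386
outer loop
vertex 3.59 -0.668 -2.122
vertex 2.851 -0.915 -2.54
vertex 3.635 -1.006 -2.936
endloop
endfacet
facet normal 0.729 -0.617 0.297
outer loop
vertex 3.59 -0.668 -2.122
vertex 3.635 -1.006 -2.936
vertex 4.135 -0.311 -2.718
endloop
endfacet
facet normal 0.741 -0.010 0.671
outer loop
vertex 3.59 -0.668 -2.122
vertex 4.135 -0.311 -2.718
vertex 3.66 0.21 -2.186
endloop
endfacet
facet normal -0.205 0.651 0.731
outer loop
vertex 2.867 -0.163 -2.076
vertex 3.66 0.21 -2.186
vertex 2.965 0.506 -2.644
endloop
endfacet
facet normal -0.857 -0.257 0.447
outer loop
vertex 2.851 -0.915 -2.54
vertex 2.867 -0.163 -2.076
vertex 2.465 -0.189 -2.862
endloop
endfacet
facet normal -0.235 -0.939 -0.250
outer loop
vertex 3.635 -1.006 -2.936
vertex 2.851 -0.915 -2.54
vertex 2.94 -0.71 -3.394
endloop
endfacet
facet normal 0.800 -0.452 -0.394
outer loop
vertex 4.135 -0.311 -2.718
vertex 3.635 -1.006 -2.936
vertex 3.733 -0.337 -3.504
endloop
endfacet
facet normal 0.820 0.531 0.213
outer loop
vertex 3.66 0.21 -2.186
vertex 4.135 -0.311 -2.718
vertex 3.749 0.415 -3.04
endloop
endfacet
facet normal -0.711 0.021 -0.703
outer loop
vertex -0.365 -4.424 -4.03
vertex -0.864 -3.919 -3.51
vertex 0.184 -3.344 -4.554
endloop
endfacet
facet normal 0.567 -0.575 -0.591
outer loop
vertex 1.464 -3.381 -3.29
vertex -0.365 -4.424 -4.03
vertex 0.184 -3.344 -4.554
endloop
endfacet
facet normal -0.711 0.021 -0.703
outer loop
vertex 0.184 -3.344 -4.554
vertex -0.864 -3.919 -3.51
vertex -0.315 -2.839 -4.034
endloop
endfacet
facet normal 0.415 0.819 -0.397
outer loop
vertex -0.315 -2.839 -4.034
vertex 1.464 -3.381 -3.29
vertex 0.184 -3.344 -4.554
endloop
endfacet
facet normal -0.415 -0.819 0.397
outer loop
vertex -0.365 -4.424 -4.03
vertex 0.416 -3.956 -2.246
vertex -0.864 -3.919 -3.51
endloop
endfacet
facet normal 0.567 -0.575 -0.591
outer loop
vertex 0.915 -4.461 -2.766
vertex -0.365 -4.424 -4.03
vertex 1.464 -3.381 -3.29
endloop
endfacet
facet normal -0.415 -0.819 0.397
outer loop
vertex 0.915 -4.461 -2.766
vertex 0.416 -3.956 -2.246
vertex -0.365 -4.424 -4.03
endloop
endfacet
facet normal -0.567 0.575 0.591
outer loop
vertex -0.864 -3.919 -3.51
vertex 0.416 -3.956 -2.246
vertex -0.315 -2.839 -4.034
endloop
endfacet
facet normal 0.415 0.819 -0.397
outer loop
vertex 0.965 -2.876 -2.77
vertex 1.464 -3.381 -3.29
vertex -0.315 -2.839 -4.034
endloop
endfacet
facet normal -0.567 0.575 0.591
outer loop
vertex -0.315 -2.839 -4.034
vertex 0.416 -3.956 -2.246
vertex 0.965 -2.876 -2.77
endloop
endfacet
facet normal 0.711 -0.021 0.703
outer loop
vertex 0.965 -2.876 -2.77
vertex 0.915 -4.461 -2.766
vertex 1.464 -3.381 -3.29
endloop
endfacet
facet normal 0.711 -0.021 0.703
outer loop
vertex 0.416 -3.956 -2.246
vertex 0.915 -4.461 -2.766
vertex 0.965 -2.876 -2.77
endloop
endfacet

endsolid


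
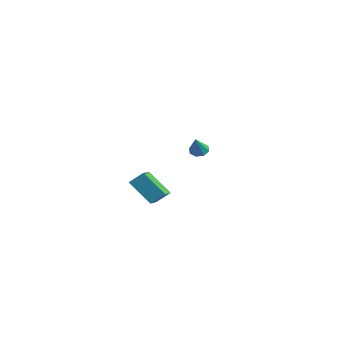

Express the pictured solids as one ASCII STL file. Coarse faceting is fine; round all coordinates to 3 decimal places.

solid 
facet normal -0.300 0.478 -0.825
outer loop
vertex -0.021 4.408 -1.039
vertex -0.583 4.104 -1.011
vertex -0.354 4.653 -0.776
endloop
endfacet
facet normal 0.733 0.494 0.468
outer loop
vertex -0.021 4.408 -1.039
vertex -0.354 4.653 -0.776
vertex -0.137 3.396 0.211
endloop
endfacet
facet normal -0.301 0.479 -0.825
outer loop
vertex -0.354 4.653 -0.776
vertex -0.583 4.104 -1.011
vertex -0.821 4.576 -0.65
endloop
endfacet
facet normal 0.106 0.625 0.773
outer loop
vertex -0.354 4.653 -0.776
vertex -0.821 4.576 -0.65
vertex -0.137 3.396 0.211
endloop
endfacet
facet normal -0.302 0.478 -0.825
outer loop
vertex -0.821 4.576 -0.65
vertex -0.583 4.104 -1.011
vertex -1.149 4.222 -0.735
endloop
endfacet
facet normal -0.519 0.287 0.805
outer loop
vertex -0.821 4.576 -0.65
vertex -1.149 4.222 -0.735
vertex -0.137 3.396 0.211
endloop
endfacet
facet normal -0.302 0.479 -0.824
outer loop
vertex -1.149 4.222 -0.735
vertex -0.583 4.104 -1.011
vertex -1.145 3.799 -0.982
endloop
endfacet
facet normal -0.774 -0.325 0.544
outer loop
vertex -1.149 4.222 -0.735
vertex -1.145 3.799 -0.982
vertex -0.137 3.396 0.211
endloop
endfacet
facet normal -0.301 0.477 -0.826
outer loop
vertex -1.145 3.799 -0.982
vertex -0.583 4.104 -1.011
vertex -0.812 3.554 -1.245
endloop
endfacet
facet normal -0.510 -0.848 0.144
outer loop
vertex -1.145 3.799 -0.982
vertex -0.812 3.554 -1.245
vertex -0.137 3.396 0.211
endloop
endfacet
facet normal -0.301 0.477 -0.826
outer loop
vertex -0.812 3.554 -1.245
vertex -0.583 4.104 -1.011
vertex -0.345 3.631 -1.371
endloop
endfacet
facet normal 0.118 -0.980 -0.161
outer loop
vertex -0.812 3.554 -1.245
vertex -0.345 3.631 -1.371
vertex -0.137 3.396 0.211
endloop
endfacet
facet normal -0.301 0.477 -0.826
outer loop
vertex -0.345 3.631 -1.371
vertex -0.583 4.104 -1.011
vertex -0.018 3.985 -1.286
endloop
endfacet
facet normal 0.743 -0.640 -0.193
outer loop
vertex -0.345 3.631 -1.371
vertex -0.018 3.985 -1.286
vertex -0.137 3.396 0.211
endloop
endfacet
facet normal -0.300 0.479 -0.825
outer loop
vertex -0.018 3.985 -1.286
vertex -0.583 4.104 -1.011
vertex -0.021 4.408 -1.039
endloop
endfacet
facet normal 0.997 -0.032 0.067
outer loop
vertex -0.018 3.985 -1.286
vertex -0.021 4.408 -1.039
vertex -0.137 3.396 0.211
endloop
endfacet
facet normal -0.697 -0.217 0.683
outer loop
vertex 4.06 -4.42 1.017
vertex 2.911 -2.989 0.3
vertex 3.618 -5.112 0.346
endloop
endfacet
facet normal 0.584 -0.726 0.364
outer loop
vertex 4.969 -4.691 -0.98
vertex 4.06 -4.42 1.017
vertex 3.618 -5.112 0.346
endloop
endfacet
facet normal -0.696 -0.217 0.684
outer loop
vertex 3.618 -5.112 0.346
vertex 2.911 -2.989 0.3
vertex 2.468 -3.681 -0.37
endloop
endfacet
facet normal -0.418 -0.652 -0.633
outer loop
vertex 2.468 -3.681 -0.37
vertex 4.969 -4.691 -0.98
vertex 3.618 -5.112 0.346
endloop
endfacet
facet normal 0.418 0.652 0.633
outer loop
vertex 4.06 -4.42 1.017
vertex 4.262 -2.568 -1.026
vertex 2.911 -2.989 0.3
endloop
endfacet
facet normal 0.583 -0.726 0.364
outer loop
vertex 5.412 -3.999 -0.31
vertex 4.06 -4.42 1.017
vertex 4.969 -4.691 -0.98
endloop
endfacet
facet normal 0.418 0.652 0.633
outer loop
vertex 5.412 -3.999 -0.31
vertex 4.262 -2.568 -1.026
vertex 4.06 -4.42 1.017
endloop
endfacet
facet normal -0.583 0.726 -0.364
outer loop
vertex 2.911 -2.989 0.3
vertex 4.262 -2.568 -1.026
vertex 2.468 -3.681 -0.37
endloop
endfacet
facet normal -0.418 -0.652 -0.632
outer loop
vertex 3.82 -3.26 -1.697
vertex 4.969 -4.691 -0.98
vertex 2.468 -3.681 -0.37
endloop
endfacet
facet normal -0.584 0.726 -0.364
outer loop
vertex 2.468 -3.681 -0.37
vertex 4.262 -2.568 -1.026
vertex 3.82 -3.26 -1.697
endloop
endfacet
facet normal 0.697 0.216 -0.684
outer loop
vertex 3.82 -3.26 -1.697
vertex 5.412 -3.999 -0.31
vertex 4.969 -4.691 -0.98
endloop
endfacet
facet normal 0.697 0.218 -0.684
outer loop
vertex 4.262 -2.568 -1.026
vertex 5.412 -3.999 -0.31
vertex 3.82 -3.26 -1.697
endloop
endfacet

endsolid


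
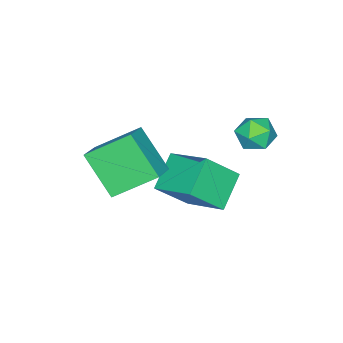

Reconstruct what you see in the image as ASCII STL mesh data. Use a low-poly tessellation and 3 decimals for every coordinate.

solid 
facet normal -0.498 0.667 0.554
outer loop
vertex -0.387 -3.458 0.349
vertex 0.691 -3.112 0.902
vertex -0.102 -2.059 -1.08
endloop
endfacet
facet normal -0.856 -0.274 -0.439
outer loop
vertex 0.889 -3.388 -2.182
vertex -0.387 -3.458 0.349
vertex -0.102 -2.059 -1.08
endloop
endfacet
facet normal -0.498 0.668 0.554
outer loop
vertex -0.102 -2.059 -1.08
vertex 0.691 -3.112 0.902
vertex 0.976 -1.714 -0.527
endloop
endfacet
facet normal 0.141 0.692 -0.708
outer loop
vertex 0.976 -1.714 -0.527
vertex 0.889 -3.388 -2.182
vertex -0.102 -2.059 -1.08
endloop
endfacet
facet normal -0.141 -0.692 0.708
outer loop
vertex -0.387 -3.458 0.349
vertex 1.682 -4.441 -0.2
vertex 0.691 -3.112 0.902
endloop
endfacet
facet normal -0.856 -0.274 -0.439
outer loop
vertex 0.604 -4.786 -0.753
vertex -0.387 -3.458 0.349
vertex 0.889 -3.388 -2.182
endloop
endfacet
facet normal -0.141 -0.692 0.707
outer loop
vertex 0.604 -4.786 -0.753
vertex 1.682 -4.441 -0.2
vertex -0.387 -3.458 0.349
endloop
endfacet
facet normal 0.856 0.274 0.439
outer loop
vertex 0.691 -3.112 0.902
vertex 1.682 -4.441 -0.2
vertex 0.976 -1.714 -0.527
endloop
endfacet
facet normal 0.141 0.692 -0.708
outer loop
vertex 1.967 -3.042 -1.629
vertex 0.889 -3.388 -2.182
vertex 0.976 -1.714 -0.527
endloop
endfacet
facet normal 0.856 0.274 0.439
outer loop
vertex 0.976 -1.714 -0.527
vertex 1.682 -4.441 -0.2
vertex 1.967 -3.042 -1.629
endloop
endfacet
facet normal 0.498 -0.667 -0.554
outer loop
vertex 1.967 -3.042 -1.629
vertex 0.604 -4.786 -0.753
vertex 0.889 -3.388 -2.182
endloop
endfacet
facet normal 0.498 -0.667 -0.554
outer loop
vertex 1.682 -4.441 -0.2
vertex 0.604 -4.786 -0.753
vertex 1.967 -3.042 -1.629
endloop
endfacet
facet normal -0.817 -0.131 0.562
outer loop
vertex -1.007 -1.089 -0.654
vertex -1.977 -0.304 -1.881
vertex -1.326 -2.848 -1.528
endloop
endfacet
facet normal 0.554 -0.449 0.701
outer loop
vertex -0.003 -2.636 -2.439
vertex -1.007 -1.089 -0.654
vertex -1.326 -2.848 -1.528
endloop
endfacet
facet normal -0.817 -0.131 0.562
outer loop
vertex -1.326 -2.848 -1.528
vertex -1.977 -0.304 -1.881
vertex -2.296 -2.063 -2.755
endloop
endfacet
facet normal -0.160 -0.884 -0.439
outer loop
vertex -2.296 -2.063 -2.755
vertex -0.003 -2.636 -2.439
vertex -1.326 -2.848 -1.528
endloop
endfacet
facet normal 0.160 0.884 0.439
outer loop
vertex -1.007 -1.089 -0.654
vertex -0.654 -0.092 -2.792
vertex -1.977 -0.304 -1.881
endloop
endfacet
facet normal 0.554 -0.449 0.701
outer loop
vertex 0.316 -0.877 -1.565
vertex -1.007 -1.089 -0.654
vertex -0.003 -2.636 -2.439
endloop
endfacet
facet normal 0.160 0.884 0.439
outer loop
vertex 0.316 -0.877 -1.565
vertex -0.654 -0.092 -2.792
vertex -1.007 -1.089 -0.654
endloop
endfacet
facet normal -0.554 0.449 -0.701
outer loop
vertex -1.977 -0.304 -1.881
vertex -0.654 -0.092 -2.792
vertex -2.296 -2.063 -2.755
endloop
endfacet
facet normal -0.160 -0.884 -0.439
outer loop
vertex -0.973 -1.851 -3.666
vertex -0.003 -2.636 -2.439
vertex -2.296 -2.063 -2.755
endloop
endfacet
facet normal -0.554 0.449 -0.701
outer loop
vertex -2.296 -2.063 -2.755
vertex -0.654 -0.092 -2.792
vertex -0.973 -1.851 -3.666
endloop
endfacet
facet normal 0.817 0.131 -0.562
outer loop
vertex -0.973 -1.851 -3.666
vertex 0.316 -0.877 -1.565
vertex -0.003 -2.636 -2.439
endloop
endfacet
facet normal 0.817 0.131 -0.562
outer loop
vertex -0.654 -0.092 -2.792
vertex 0.316 -0.877 -1.565
vertex -0.973 -1.851 -3.666
endloop
endfacet
facet normal -0.460 -0.375 0.805
outer loop
vertex -2.333 0.579 1.497
vertex -2.077 -0.163 1.297
vertex -1.623 0.306 1.775
endloop
endfacet
facet normal -0.247 0.297 0.922
outer loop
vertex -2.333 0.579 1.497
vertex -1.623 0.306 1.775
vertex -1.689 1.069 1.512
endloop
endfacet
facet normal -0.553 0.714 0.430
outer loop
vertex -2.333 0.579 1.497
vertex -1.689 1.069 1.512
vertex -2.184 1.071 0.872
endloop
endfacet
facet normal -0.954 0.299 0.008
outer loop
vertex -2.333 0.579 1.497
vertex -2.184 1.071 0.872
vertex -2.424 0.31 0.738
endloop
endfacet
facet normal -0.896 -0.374 0.240
outer loop
vertex -2.333 0.579 1.497
vertex -2.424 0.31 0.738
vertex -2.077 -0.163 1.297
endloop
endfacet
facet normal 0.459 0.325 0.827
outer loop
vertex -1.689 1.069 1.512
vertex -1.623 0.306 1.775
vertex -1.036 0.63 1.322
endloop
endfacet
facet normal 0.117 -0.762 0.637
outer loop
vertex -1.623 0.306 1.775
vertex -2.077 -0.163 1.297
vertex -1.276 -0.131 1.188
endloop
endfacet
facet normal -0.590 -0.759 -0.276
outer loop
vertex -2.077 -0.163 1.297
vertex -2.424 0.31 0.738
vertex -1.771 -0.129 0.548
endloop
endfacet
facet normal -0.684 0.330 -0.650
outer loop
vertex -2.424 0.31 0.738
vertex -2.184 1.071 0.872
vertex -1.837 0.634 0.285
endloop
endfacet
facet normal -0.036 0.999 0.031
outer loop
vertex -2.184 1.071 0.872
vertex -1.689 1.069 1.512
vertex -1.383 1.103 0.763
endloop
endfacet
facet normal 0.954 -0.299 -0.008
outer loop
vertex -1.127 0.361 0.563
vertex -1.036 0.63 1.322
vertex -1.276 -0.131 1.188
endloop
endfacet
facet normal 0.553 -0.714 -0.430
outer loop
vertex -1.127 0.361 0.563
vertex -1.276 -0.131 1.188
vertex -1.771 -0.129 0.548
endloop
endfacet
facet normal 0.247 -0.297 -0.922
outer loop
vertex -1.127 0.361 0.563
vertex -1.771 -0.129 0.548
vertex -1.837 0.634 0.285
endloop
endfacet
facet normal 0.460 0.375 -0.805
outer loop
vertex -1.127 0.361 0.563
vertex -1.837 0.634 0.285
vertex -1.383 1.103 0.763
endloop
endfacet
facet normal 0.896 0.374 -0.240
outer loop
vertex -1.127 0.361 0.563
vertex -1.383 1.103 0.763
vertex -1.036 0.63 1.322
endloop
endfacet
facet normal 0.684 -0.330 0.650
outer loop
vertex -1.276 -0.131 1.188
vertex -1.036 0.63 1.322
vertex -1.623 0.306 1.775
endloop
endfacet
facet normal 0.036 -0.999 -0.031
outer loop
vertex -1.771 -0.129 0.548
vertex -1.276 -0.131 1.188
vertex -2.077 -0.163 1.297
endloop
endfacet
facet normal -0.459 -0.325 -0.827
outer loop
vertex -1.837 0.634 0.285
vertex -1.771 -0.129 0.548
vertex -2.424 0.31 0.738
endloop
endfacet
facet normal -0.117 0.762 -0.637
outer loop
vertex -1.383 1.103 0.763
vertex -1.837 0.634 0.285
vertex -2.184 1.071 0.872
endloop
endfacet
facet normal 0.590 0.759 0.276
outer loop
vertex -1.036 0.63 1.322
vertex -1.383 1.103 0.763
vertex -1.689 1.069 1.512
endloop
endfacet

endsolid


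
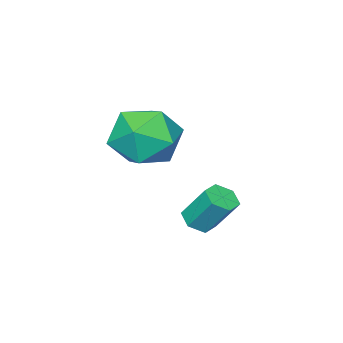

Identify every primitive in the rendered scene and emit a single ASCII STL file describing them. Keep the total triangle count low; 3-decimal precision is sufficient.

solid 
facet normal 0.123 -0.554 -0.823
outer loop
vertex -1.526 1.372 -2.116
vertex -2.094 1.255 -2.122
vertex -1.891 1.719 -2.404
endloop
endfacet
facet normal 0.767 0.579 -0.275
outer loop
vertex -1.526 1.372 -2.116
vertex -1.891 1.719 -2.404
vertex -1.698 2.143 -0.972
endloop
endfacet
facet normal 0.767 0.579 -0.275
outer loop
vertex -1.698 2.143 -0.972
vertex -1.891 1.719 -2.404
vertex -2.063 2.49 -1.26
endloop
endfacet
facet normal -0.124 0.553 0.824
outer loop
vertex -1.698 2.143 -0.972
vertex -2.063 2.49 -1.26
vertex -2.266 2.025 -0.978
endloop
endfacet
facet normal 0.124 -0.554 -0.823
outer loop
vertex -1.891 1.719 -2.404
vertex -2.094 1.255 -2.122
vertex -2.459 1.601 -2.41
endloop
endfacet
facet normal -0.162 0.807 -0.568
outer loop
vertex -1.891 1.719 -2.404
vertex -2.459 1.601 -2.41
vertex -2.063 2.49 -1.26
endloop
endfacet
facet normal -0.162 0.807 -0.568
outer loop
vertex -2.063 2.49 -1.26
vertex -2.459 1.601 -2.41
vertex -2.631 2.372 -1.266
endloop
endfacet
facet normal -0.124 0.553 0.824
outer loop
vertex -2.063 2.49 -1.26
vertex -2.631 2.372 -1.266
vertex -2.266 2.025 -0.978
endloop
endfacet
facet normal 0.124 -0.554 -0.823
outer loop
vertex -2.459 1.601 -2.41
vertex -2.094 1.255 -2.122
vertex -2.662 1.137 -2.128
endloop
endfacet
facet normal -0.928 0.228 -0.293
outer loop
vertex -2.459 1.601 -2.41
vertex -2.662 1.137 -2.128
vertex -2.631 2.372 -1.266
endloop
endfacet
facet normal -0.928 0.228 -0.293
outer loop
vertex -2.631 2.372 -1.266
vertex -2.662 1.137 -2.128
vertex -2.834 1.908 -0.984
endloop
endfacet
facet normal -0.123 0.554 0.823
outer loop
vertex -2.631 2.372 -1.266
vertex -2.834 1.908 -0.984
vertex -2.266 2.025 -0.978
endloop
endfacet
facet normal 0.124 -0.553 -0.824
outer loop
vertex -2.662 1.137 -2.128
vertex -2.094 1.255 -2.122
vertex -2.297 0.79 -1.84
endloop
endfacet
facet normal -0.767 -0.579 0.275
outer loop
vertex -2.662 1.137 -2.128
vertex -2.297 0.79 -1.84
vertex -2.834 1.908 -0.984
endloop
endfacet
facet normal -0.767 -0.579 0.275
outer loop
vertex -2.834 1.908 -0.984
vertex -2.297 0.79 -1.84
vertex -2.469 1.561 -0.696
endloop
endfacet
facet normal -0.123 0.554 0.823
outer loop
vertex -2.834 1.908 -0.984
vertex -2.469 1.561 -0.696
vertex -2.266 2.025 -0.978
endloop
endfacet
facet normal 0.124 -0.553 -0.824
outer loop
vertex -2.297 0.79 -1.84
vertex -2.094 1.255 -2.122
vertex -1.729 0.908 -1.834
endloop
endfacet
facet normal 0.162 -0.807 0.568
outer loop
vertex -2.297 0.79 -1.84
vertex -1.729 0.908 -1.834
vertex -2.469 1.561 -0.696
endloop
endfacet
facet normal 0.162 -0.807 0.568
outer loop
vertex -2.469 1.561 -0.696
vertex -1.729 0.908 -1.834
vertex -1.901 1.679 -0.69
endloop
endfacet
facet normal -0.124 0.554 0.823
outer loop
vertex -2.469 1.561 -0.696
vertex -1.901 1.679 -0.69
vertex -2.266 2.025 -0.978
endloop
endfacet
facet normal 0.123 -0.554 -0.823
outer loop
vertex -1.729 0.908 -1.834
vertex -2.094 1.255 -2.122
vertex -1.526 1.372 -2.116
endloop
endfacet
facet normal 0.928 -0.228 0.293
outer loop
vertex -1.729 0.908 -1.834
vertex -1.526 1.372 -2.116
vertex -1.901 1.679 -0.69
endloop
endfacet
facet normal 0.928 -0.228 0.293
outer loop
vertex -1.901 1.679 -0.69
vertex -1.526 1.372 -2.116
vertex -1.698 2.143 -0.972
endloop
endfacet
facet normal -0.124 0.554 0.823
outer loop
vertex -1.901 1.679 -0.69
vertex -1.698 2.143 -0.972
vertex -2.266 2.025 -0.978
endloop
endfacet
facet normal -0.812 0.280 -0.512
outer loop
vertex -2.764 -0.539 -0.604
vertex -3.317 -1.626 -0.322
vertex -3.453 -0.639 0.435
endloop
endfacet
facet normal -0.477 0.847 -0.235
outer loop
vertex -2.764 -0.539 -0.604
vertex -3.453 -0.639 0.435
vertex -2.366 -0.019 0.462
endloop
endfacet
facet normal 0.191 0.852 -0.487
outer loop
vertex -2.764 -0.539 -0.604
vertex -2.366 -0.019 0.462
vertex -1.559 -0.623 -0.279
endloop
endfacet
facet normal 0.268 0.289 -0.919
outer loop
vertex -2.764 -0.539 -0.604
vertex -1.559 -0.623 -0.279
vertex -2.146 -1.616 -0.763
endloop
endfacet
facet normal -0.351 -0.064 -0.934
outer loop
vertex -2.764 -0.539 -0.604
vertex -2.146 -1.616 -0.763
vertex -3.317 -1.626 -0.322
endloop
endfacet
facet normal -0.445 0.760 0.472
outer loop
vertex -2.366 -0.019 0.462
vertex -3.453 -0.639 0.435
vertex -2.674 -0.784 1.403
endloop
endfacet
facet normal -0.987 -0.156 0.026
outer loop
vertex -3.453 -0.639 0.435
vertex -3.317 -1.626 -0.322
vertex -3.261 -1.777 0.919
endloop
endfacet
facet normal -0.242 -0.713 -0.659
outer loop
vertex -3.317 -1.626 -0.322
vertex -2.146 -1.616 -0.763
vertex -2.454 -2.381 0.178
endloop
endfacet
facet normal 0.761 -0.141 -0.633
outer loop
vertex -2.146 -1.616 -0.763
vertex -1.559 -0.623 -0.279
vertex -1.367 -1.761 0.205
endloop
endfacet
facet normal 0.635 0.769 0.065
outer loop
vertex -1.559 -0.623 -0.279
vertex -2.366 -0.019 0.462
vertex -1.503 -0.774 0.962
endloop
endfacet
facet normal -0.268 -0.289 0.919
outer loop
vertex -2.056 -1.861 1.244
vertex -2.674 -0.784 1.403
vertex -3.261 -1.777 0.919
endloop
endfacet
facet normal -0.191 -0.852 0.487
outer loop
vertex -2.056 -1.861 1.244
vertex -3.261 -1.777 0.919
vertex -2.454 -2.381 0.178
endloop
endfacet
facet normal 0.477 -0.847 0.235
outer loop
vertex -2.056 -1.861 1.244
vertex -2.454 -2.381 0.178
vertex -1.367 -1.761 0.205
endloop
endfacet
facet normal 0.812 -0.280 0.512
outer loop
vertex -2.056 -1.861 1.244
vertex -1.367 -1.761 0.205
vertex -1.503 -0.774 0.962
endloop
endfacet
facet normal 0.351 0.064 0.934
outer loop
vertex -2.056 -1.861 1.244
vertex -1.503 -0.774 0.962
vertex -2.674 -0.784 1.403
endloop
endfacet
facet normal -0.761 0.141 0.633
outer loop
vertex -3.261 -1.777 0.919
vertex -2.674 -0.784 1.403
vertex -3.453 -0.639 0.435
endloop
endfacet
facet normal -0.635 -0.769 -0.065
outer loop
vertex -2.454 -2.381 0.178
vertex -3.261 -1.777 0.919
vertex -3.317 -1.626 -0.322
endloop
endfacet
facet normal 0.445 -0.760 -0.472
outer loop
vertex -1.367 -1.761 0.205
vertex -2.454 -2.381 0.178
vertex -2.146 -1.616 -0.763
endloop
endfacet
facet normal 0.987 0.156 -0.026
outer loop
vertex -1.503 -0.774 0.962
vertex -1.367 -1.761 0.205
vertex -1.559 -0.623 -0.279
endloop
endfacet
facet normal 0.242 0.713 0.659
outer loop
vertex -2.674 -0.784 1.403
vertex -1.503 -0.774 0.962
vertex -2.366 -0.019 0.462
endloop
endfacet

endsolid


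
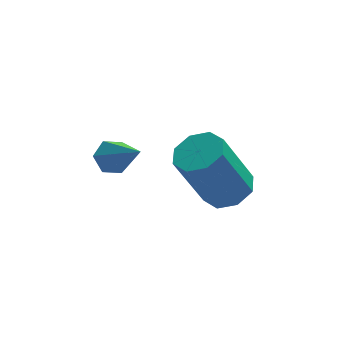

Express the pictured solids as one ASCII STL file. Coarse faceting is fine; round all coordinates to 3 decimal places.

solid 
facet normal 0.420 0.069 -0.905
outer loop
vertex 3.699 2.501 -0.755
vertex 3.12 2.97 -0.988
vertex 3.818 3.078 -0.656
endloop
endfacet
facet normal 0.885 -0.250 0.392
outer loop
vertex 3.699 2.501 -0.755
vertex 3.818 3.078 -0.656
vertex 2.838 2.361 1.1
endloop
endfacet
facet normal 0.885 -0.251 0.391
outer loop
vertex 2.838 2.361 1.1
vertex 3.818 3.078 -0.656
vertex 2.958 2.938 1.199
endloop
endfacet
facet normal -0.419 -0.068 0.905
outer loop
vertex 2.838 2.361 1.1
vertex 2.958 2.938 1.199
vertex 2.26 2.83 0.868
endloop
endfacet
facet normal 0.420 0.070 -0.905
outer loop
vertex 3.818 3.078 -0.656
vertex 3.12 2.97 -0.988
vertex 3.528 3.591 -0.751
endloop
endfacet
facet normal 0.767 0.507 0.394
outer loop
vertex 3.818 3.078 -0.656
vertex 3.528 3.591 -0.751
vertex 2.958 2.938 1.199
endloop
endfacet
facet normal 0.767 0.507 0.394
outer loop
vertex 2.958 2.938 1.199
vertex 3.528 3.591 -0.751
vertex 2.668 3.451 1.104
endloop
endfacet
facet normal -0.419 -0.069 0.905
outer loop
vertex 2.958 2.938 1.199
vertex 2.668 3.451 1.104
vertex 2.26 2.83 0.868
endloop
endfacet
facet normal 0.421 0.069 -0.905
outer loop
vertex 3.528 3.591 -0.751
vertex 3.12 2.97 -0.988
vertex 3.0 3.741 -0.985
endloop
endfacet
facet normal 0.201 0.965 0.166
outer loop
vertex 3.528 3.591 -0.751
vertex 3.0 3.741 -0.985
vertex 2.668 3.451 1.104
endloop
endfacet
facet normal 0.199 0.966 0.166
outer loop
vertex 2.668 3.451 1.104
vertex 3.0 3.741 -0.985
vertex 2.14 3.6 0.87
endloop
endfacet
facet normal -0.420 -0.068 0.905
outer loop
vertex 2.668 3.451 1.104
vertex 2.14 3.6 0.87
vertex 2.26 2.83 0.868
endloop
endfacet
facet normal 0.419 0.069 -0.905
outer loop
vertex 3.0 3.741 -0.985
vertex 3.12 2.97 -0.988
vertex 2.542 3.439 -1.22
endloop
endfacet
facet normal -0.485 0.860 -0.160
outer loop
vertex 3.0 3.741 -0.985
vertex 2.542 3.439 -1.22
vertex 2.14 3.6 0.87
endloop
endfacet
facet normal -0.483 0.861 -0.159
outer loop
vertex 2.14 3.6 0.87
vertex 2.542 3.439 -1.22
vertex 1.681 3.299 0.635
endloop
endfacet
facet normal -0.419 -0.068 0.905
outer loop
vertex 2.14 3.6 0.87
vertex 1.681 3.299 0.635
vertex 2.26 2.83 0.868
endloop
endfacet
facet normal 0.419 0.068 -0.905
outer loop
vertex 2.542 3.439 -1.22
vertex 3.12 2.97 -0.988
vertex 2.422 2.862 -1.319
endloop
endfacet
facet normal -0.885 0.251 -0.392
outer loop
vertex 2.542 3.439 -1.22
vertex 2.422 2.862 -1.319
vertex 1.681 3.299 0.635
endloop
endfacet
facet normal -0.886 0.250 -0.392
outer loop
vertex 1.681 3.299 0.635
vertex 2.422 2.862 -1.319
vertex 1.562 2.722 0.536
endloop
endfacet
facet normal -0.420 -0.069 0.905
outer loop
vertex 1.681 3.299 0.635
vertex 1.562 2.722 0.536
vertex 2.26 2.83 0.868
endloop
endfacet
facet normal 0.419 0.069 -0.905
outer loop
vertex 2.422 2.862 -1.319
vertex 3.12 2.97 -0.988
vertex 2.712 2.349 -1.224
endloop
endfacet
facet normal -0.767 -0.507 -0.394
outer loop
vertex 2.422 2.862 -1.319
vertex 2.712 2.349 -1.224
vertex 1.562 2.722 0.536
endloop
endfacet
facet normal -0.767 -0.507 -0.394
outer loop
vertex 1.562 2.722 0.536
vertex 2.712 2.349 -1.224
vertex 1.852 2.209 0.631
endloop
endfacet
facet normal -0.420 -0.070 0.905
outer loop
vertex 1.562 2.722 0.536
vertex 1.852 2.209 0.631
vertex 2.26 2.83 0.868
endloop
endfacet
facet normal 0.420 0.068 -0.905
outer loop
vertex 2.712 2.349 -1.224
vertex 3.12 2.97 -0.988
vertex 3.24 2.2 -0.99
endloop
endfacet
facet normal -0.199 -0.966 -0.165
outer loop
vertex 2.712 2.349 -1.224
vertex 3.24 2.2 -0.99
vertex 1.852 2.209 0.631
endloop
endfacet
facet normal -0.201 -0.965 -0.166
outer loop
vertex 1.852 2.209 0.631
vertex 3.24 2.2 -0.99
vertex 2.38 2.059 0.865
endloop
endfacet
facet normal -0.421 -0.069 0.905
outer loop
vertex 1.852 2.209 0.631
vertex 2.38 2.059 0.865
vertex 2.26 2.83 0.868
endloop
endfacet
facet normal 0.419 0.068 -0.905
outer loop
vertex 3.24 2.2 -0.99
vertex 3.12 2.97 -0.988
vertex 3.699 2.501 -0.755
endloop
endfacet
facet normal 0.483 -0.861 0.159
outer loop
vertex 3.24 2.2 -0.99
vertex 3.699 2.501 -0.755
vertex 2.38 2.059 0.865
endloop
endfacet
facet normal 0.485 -0.860 0.160
outer loop
vertex 2.38 2.059 0.865
vertex 3.699 2.501 -0.755
vertex 2.838 2.361 1.1
endloop
endfacet
facet normal -0.419 -0.069 0.905
outer loop
vertex 2.38 2.059 0.865
vertex 2.838 2.361 1.1
vertex 2.26 2.83 0.868
endloop
endfacet
facet normal -0.358 0.645 -0.675
outer loop
vertex 0.213 2.562 1.762
vertex -0.095 2.162 1.543
vertex -0.298 2.474 1.949
endloop
endfacet
facet normal 0.203 0.546 0.813
outer loop
vertex 0.213 2.562 1.762
vertex -0.298 2.474 1.949
vertex 0.515 1.058 2.697
endloop
endfacet
facet normal -0.356 0.647 -0.675
outer loop
vertex -0.298 2.474 1.949
vertex -0.095 2.162 1.543
vertex -0.606 2.075 1.729
endloop
endfacet
facet normal -0.625 0.053 0.779
outer loop
vertex -0.298 2.474 1.949
vertex -0.606 2.075 1.729
vertex 0.515 1.058 2.697
endloop
endfacet
facet normal -0.356 0.646 -0.676
outer loop
vertex -0.606 2.075 1.729
vertex -0.095 2.162 1.543
vertex -0.403 1.763 1.324
endloop
endfacet
facet normal -0.731 -0.666 0.147
outer loop
vertex -0.606 2.075 1.729
vertex -0.403 1.763 1.324
vertex 0.515 1.058 2.697
endloop
endfacet
facet normal -0.356 0.646 -0.675
outer loop
vertex -0.403 1.763 1.324
vertex -0.095 2.162 1.543
vertex 0.107 1.85 1.138
endloop
endfacet
facet normal -0.012 -0.893 -0.450
outer loop
vertex -0.403 1.763 1.324
vertex 0.107 1.85 1.138
vertex 0.515 1.058 2.697
endloop
endfacet
facet normal -0.358 0.645 -0.675
outer loop
vertex 0.107 1.85 1.138
vertex -0.095 2.162 1.543
vertex 0.415 2.25 1.357
endloop
endfacet
facet normal 0.816 -0.400 -0.417
outer loop
vertex 0.107 1.85 1.138
vertex 0.415 2.25 1.357
vertex 0.515 1.058 2.697
endloop
endfacet
facet normal -0.358 0.645 -0.675
outer loop
vertex 0.415 2.25 1.357
vertex -0.095 2.162 1.543
vertex 0.213 2.562 1.762
endloop
endfacet
facet normal 0.923 0.319 0.215
outer loop
vertex 0.415 2.25 1.357
vertex 0.213 2.562 1.762
vertex 0.515 1.058 2.697
endloop
endfacet

endsolid


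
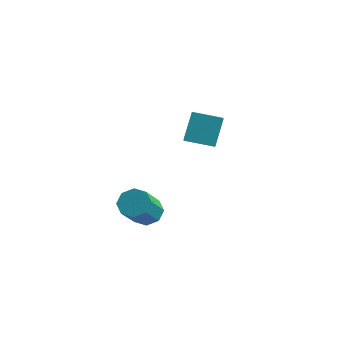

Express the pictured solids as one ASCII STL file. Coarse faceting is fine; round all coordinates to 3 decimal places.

solid 
facet normal -0.896 -0.403 0.186
outer loop
vertex -2.783 2.418 2.719
vertex -2.924 3.349 4.061
vertex -3.624 3.803 1.67
endloop
endfacet
facet normal 0.086 -0.568 -0.819
outer loop
vertex -2.316 4.391 1.399
vertex -2.783 2.418 2.719
vertex -3.624 3.803 1.67
endloop
endfacet
facet normal -0.896 -0.404 0.186
outer loop
vertex -3.624 3.803 1.67
vertex -2.924 3.349 4.061
vertex -3.765 4.734 3.013
endloop
endfacet
facet normal -0.435 0.718 -0.543
outer loop
vertex -3.765 4.734 3.013
vertex -2.316 4.391 1.399
vertex -3.624 3.803 1.67
endloop
endfacet
facet normal 0.435 -0.718 0.544
outer loop
vertex -2.783 2.418 2.719
vertex -1.616 3.937 3.79
vertex -2.924 3.349 4.061
endloop
endfacet
facet normal 0.085 -0.568 -0.819
outer loop
vertex -1.475 3.006 2.447
vertex -2.783 2.418 2.719
vertex -2.316 4.391 1.399
endloop
endfacet
facet normal 0.436 -0.718 0.543
outer loop
vertex -1.475 3.006 2.447
vertex -1.616 3.937 3.79
vertex -2.783 2.418 2.719
endloop
endfacet
facet normal -0.086 0.568 0.819
outer loop
vertex -2.924 3.349 4.061
vertex -1.616 3.937 3.79
vertex -3.765 4.734 3.013
endloop
endfacet
facet normal -0.436 0.718 -0.544
outer loop
vertex -2.457 5.322 2.741
vertex -2.316 4.391 1.399
vertex -3.765 4.734 3.013
endloop
endfacet
facet normal -0.085 0.568 0.818
outer loop
vertex -3.765 4.734 3.013
vertex -1.616 3.937 3.79
vertex -2.457 5.322 2.741
endloop
endfacet
facet normal 0.896 0.403 -0.186
outer loop
vertex -2.457 5.322 2.741
vertex -1.475 3.006 2.447
vertex -2.316 4.391 1.399
endloop
endfacet
facet normal 0.896 0.403 -0.186
outer loop
vertex -1.616 3.937 3.79
vertex -1.475 3.006 2.447
vertex -2.457 5.322 2.741
endloop
endfacet
facet normal -0.127 0.683 -0.719
outer loop
vertex -2.272 0.038 -0.461
vertex -2.998 -0.26 -0.616
vertex -2.711 0.306 -0.129
endloop
endfacet
facet normal 0.685 0.584 0.435
outer loop
vertex -2.272 0.038 -0.461
vertex -2.711 0.306 -0.129
vertex -2.016 -1.342 0.991
endloop
endfacet
facet normal 0.685 0.584 0.435
outer loop
vertex -2.016 -1.342 0.991
vertex -2.711 0.306 -0.129
vertex -2.455 -1.074 1.323
endloop
endfacet
facet normal 0.127 -0.683 0.719
outer loop
vertex -2.016 -1.342 0.991
vertex -2.455 -1.074 1.323
vertex -2.742 -1.64 0.836
endloop
endfacet
facet normal -0.125 0.683 -0.720
outer loop
vertex -2.711 0.306 -0.129
vertex -2.998 -0.26 -0.616
vertex -3.318 0.243 -0.083
endloop
endfacet
facet normal -0.023 0.723 0.691
outer loop
vertex -2.711 0.306 -0.129
vertex -3.318 0.243 -0.083
vertex -2.455 -1.074 1.323
endloop
endfacet
facet normal -0.022 0.723 0.690
outer loop
vertex -2.455 -1.074 1.323
vertex -3.318 0.243 -0.083
vertex -3.062 -1.137 1.37
endloop
endfacet
facet normal 0.127 -0.683 0.719
outer loop
vertex -2.455 -1.074 1.323
vertex -3.062 -1.137 1.37
vertex -2.742 -1.64 0.836
endloop
endfacet
facet normal -0.127 0.682 -0.720
outer loop
vertex -3.318 0.243 -0.083
vertex -2.998 -0.26 -0.616
vertex -3.738 -0.115 -0.348
endloop
endfacet
facet normal -0.716 0.439 0.543
outer loop
vertex -3.318 0.243 -0.083
vertex -3.738 -0.115 -0.348
vertex -3.062 -1.137 1.37
endloop
endfacet
facet normal -0.717 0.438 0.543
outer loop
vertex -3.062 -1.137 1.37
vertex -3.738 -0.115 -0.348
vertex -3.482 -1.495 1.104
endloop
endfacet
facet normal 0.127 -0.683 0.719
outer loop
vertex -3.062 -1.137 1.37
vertex -3.482 -1.495 1.104
vertex -2.742 -1.64 0.836
endloop
endfacet
facet normal -0.127 0.683 -0.719
outer loop
vertex -3.738 -0.115 -0.348
vertex -2.998 -0.26 -0.616
vertex -3.724 -0.558 -0.771
endloop
endfacet
facet normal -0.992 -0.104 0.076
outer loop
vertex -3.738 -0.115 -0.348
vertex -3.724 -0.558 -0.771
vertex -3.482 -1.495 1.104
endloop
endfacet
facet normal -0.992 -0.104 0.076
outer loop
vertex -3.482 -1.495 1.104
vertex -3.724 -0.558 -0.771
vertex -3.468 -1.938 0.681
endloop
endfacet
facet normal 0.127 -0.683 0.719
outer loop
vertex -3.482 -1.495 1.104
vertex -3.468 -1.938 0.681
vertex -2.742 -1.64 0.836
endloop
endfacet
facet normal -0.127 0.683 -0.719
outer loop
vertex -3.724 -0.558 -0.771
vertex -2.998 -0.26 -0.616
vertex -3.285 -0.826 -1.103
endloop
endfacet
facet normal -0.685 -0.584 -0.435
outer loop
vertex -3.724 -0.558 -0.771
vertex -3.285 -0.826 -1.103
vertex -3.468 -1.938 0.681
endloop
endfacet
facet normal -0.685 -0.584 -0.435
outer loop
vertex -3.468 -1.938 0.681
vertex -3.285 -0.826 -1.103
vertex -3.029 -2.206 0.349
endloop
endfacet
facet normal 0.127 -0.683 0.719
outer loop
vertex -3.468 -1.938 0.681
vertex -3.029 -2.206 0.349
vertex -2.742 -1.64 0.836
endloop
endfacet
facet normal -0.127 0.683 -0.719
outer loop
vertex -3.285 -0.826 -1.103
vertex -2.998 -0.26 -0.616
vertex -2.678 -0.763 -1.15
endloop
endfacet
facet normal 0.022 -0.723 -0.691
outer loop
vertex -3.285 -0.826 -1.103
vertex -2.678 -0.763 -1.15
vertex -3.029 -2.206 0.349
endloop
endfacet
facet normal 0.023 -0.723 -0.691
outer loop
vertex -3.029 -2.206 0.349
vertex -2.678 -0.763 -1.15
vertex -2.422 -2.143 0.303
endloop
endfacet
facet normal 0.125 -0.683 0.720
outer loop
vertex -3.029 -2.206 0.349
vertex -2.422 -2.143 0.303
vertex -2.742 -1.64 0.836
endloop
endfacet
facet normal -0.127 0.683 -0.719
outer loop
vertex -2.678 -0.763 -1.15
vertex -2.998 -0.26 -0.616
vertex -2.258 -0.405 -0.884
endloop
endfacet
facet normal 0.717 -0.438 -0.542
outer loop
vertex -2.678 -0.763 -1.15
vertex -2.258 -0.405 -0.884
vertex -2.422 -2.143 0.303
endloop
endfacet
facet normal 0.716 -0.438 -0.543
outer loop
vertex -2.422 -2.143 0.303
vertex -2.258 -0.405 -0.884
vertex -2.002 -1.785 0.568
endloop
endfacet
facet normal 0.127 -0.682 0.720
outer loop
vertex -2.422 -2.143 0.303
vertex -2.002 -1.785 0.568
vertex -2.742 -1.64 0.836
endloop
endfacet
facet normal -0.127 0.683 -0.719
outer loop
vertex -2.258 -0.405 -0.884
vertex -2.998 -0.26 -0.616
vertex -2.272 0.038 -0.461
endloop
endfacet
facet normal 0.992 0.104 -0.076
outer loop
vertex -2.258 -0.405 -0.884
vertex -2.272 0.038 -0.461
vertex -2.002 -1.785 0.568
endloop
endfacet
facet normal 0.992 0.104 -0.076
outer loop
vertex -2.002 -1.785 0.568
vertex -2.272 0.038 -0.461
vertex -2.016 -1.342 0.991
endloop
endfacet
facet normal 0.127 -0.683 0.719
outer loop
vertex -2.002 -1.785 0.568
vertex -2.016 -1.342 0.991
vertex -2.742 -1.64 0.836
endloop
endfacet

endsolid
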